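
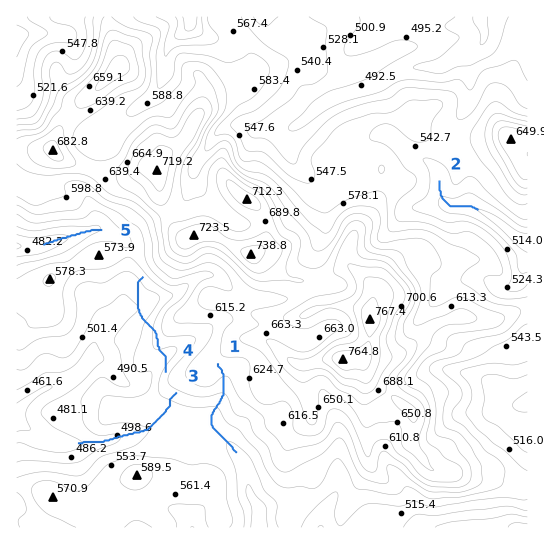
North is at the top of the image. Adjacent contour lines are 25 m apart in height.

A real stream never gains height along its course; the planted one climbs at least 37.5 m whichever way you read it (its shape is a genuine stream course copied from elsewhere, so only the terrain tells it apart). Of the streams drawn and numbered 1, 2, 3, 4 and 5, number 4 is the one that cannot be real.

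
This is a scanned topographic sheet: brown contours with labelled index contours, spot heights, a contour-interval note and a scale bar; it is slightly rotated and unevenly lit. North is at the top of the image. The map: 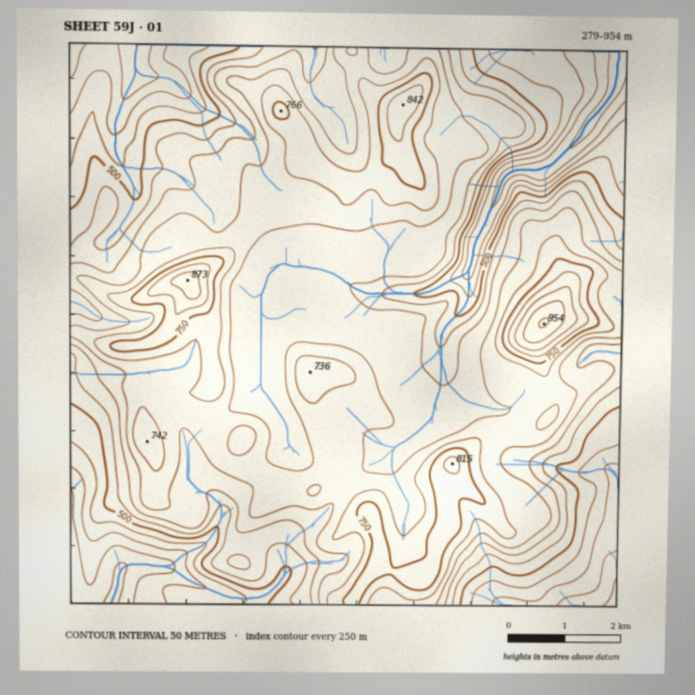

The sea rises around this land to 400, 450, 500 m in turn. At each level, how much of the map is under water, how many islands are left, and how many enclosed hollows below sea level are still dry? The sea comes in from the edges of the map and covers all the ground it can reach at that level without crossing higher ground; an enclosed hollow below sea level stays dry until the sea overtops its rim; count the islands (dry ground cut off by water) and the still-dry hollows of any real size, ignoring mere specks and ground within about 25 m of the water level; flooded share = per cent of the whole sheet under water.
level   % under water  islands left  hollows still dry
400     9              0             0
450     15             0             0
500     21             0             0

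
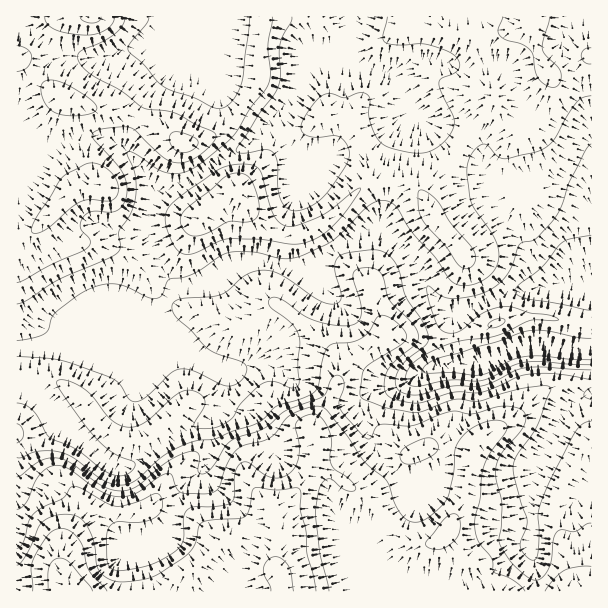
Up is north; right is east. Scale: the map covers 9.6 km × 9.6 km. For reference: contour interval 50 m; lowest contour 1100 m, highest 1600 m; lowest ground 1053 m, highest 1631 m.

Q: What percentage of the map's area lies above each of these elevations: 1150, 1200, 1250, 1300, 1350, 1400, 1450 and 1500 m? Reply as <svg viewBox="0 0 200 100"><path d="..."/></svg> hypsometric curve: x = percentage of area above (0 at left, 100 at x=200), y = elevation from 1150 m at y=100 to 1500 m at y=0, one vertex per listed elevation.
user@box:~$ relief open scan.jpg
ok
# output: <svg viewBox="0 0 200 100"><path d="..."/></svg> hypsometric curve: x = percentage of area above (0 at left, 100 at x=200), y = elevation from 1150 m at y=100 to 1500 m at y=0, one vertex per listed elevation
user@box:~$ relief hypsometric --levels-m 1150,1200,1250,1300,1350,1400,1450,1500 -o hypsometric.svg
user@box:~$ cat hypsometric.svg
<svg viewBox="0 0 200 100"><path d="M189 100l-36-14-50-15-28-14-24-14-15-14-19-15-7-14"/></svg>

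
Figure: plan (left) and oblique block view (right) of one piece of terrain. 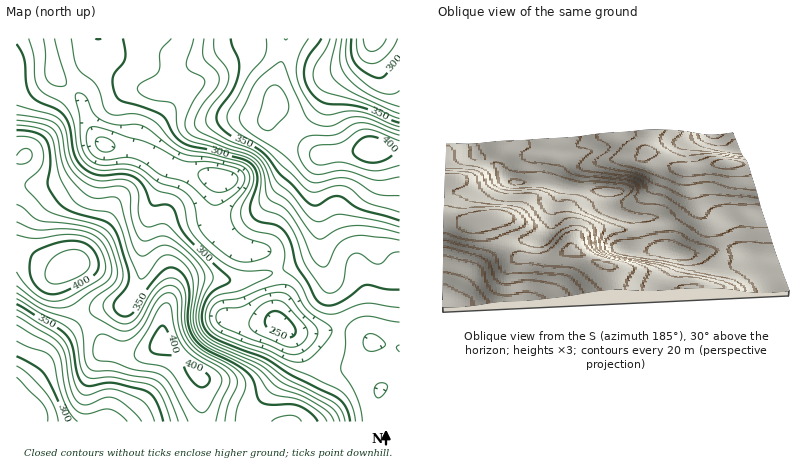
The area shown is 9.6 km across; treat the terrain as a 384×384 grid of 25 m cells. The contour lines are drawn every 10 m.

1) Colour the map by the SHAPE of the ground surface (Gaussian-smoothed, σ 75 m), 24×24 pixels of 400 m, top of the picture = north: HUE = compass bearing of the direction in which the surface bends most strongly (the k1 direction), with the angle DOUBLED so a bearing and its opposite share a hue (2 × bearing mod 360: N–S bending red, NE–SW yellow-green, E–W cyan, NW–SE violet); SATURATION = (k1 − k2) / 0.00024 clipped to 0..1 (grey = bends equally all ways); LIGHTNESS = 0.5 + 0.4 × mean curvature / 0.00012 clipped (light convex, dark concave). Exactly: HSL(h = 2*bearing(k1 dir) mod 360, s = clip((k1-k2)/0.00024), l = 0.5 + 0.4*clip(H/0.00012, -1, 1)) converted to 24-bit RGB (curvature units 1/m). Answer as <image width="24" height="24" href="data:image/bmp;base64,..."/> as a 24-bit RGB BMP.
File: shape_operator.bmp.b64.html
<image width="24" height="24" href="data:image/bmp;base64,Qk32BgAAAAAAADYAAAAoAAAAGAAAABgAAAABABgAAAAAAMAGAAATCwAAEwsAAAAAAAAAAAAAZl6AUTtccTNe25ZmscVwS2l9WnCCZpZ1TFFzhW9ksrdyytaCqrxvTWNvQmp/TresiJm4s8fTqNHcw53PyG61VyaPOjeGeX2UkDtvZzxuQkCG17ee2sOEQllcWWxGan5DPUxRbo1jpLuAzc+Jv6txVXh1PKOIL8OSSMyyntK0p2Wipz1ezy9ZjDeLSk11ZY14fUZMXIqcLkiez3R88qmNh06FUnCBe5NWNHloRa11ib2CqdCvytDlnrXtfa/qY7/VPb6ohm5AcyQbdkgqnFU/jFF0cGF4ZoVhYKF2VKOGHylZrmGA8NnRo4vVdIHhspzdb4fCQsyxkPLIzP/8z+b8rrD3l3vsqoHPdEejlyKTyi9xqnRVc4xeZ2SPgHGego+beZujdk5dIiU7OKpOzd+poq/EU4XWlmTb2qvYleG+oP/EL/+5RGeKhC88dSsupkY4dDNaWyhivVKJ1ZCap6SBU3J5fWNjj3xghkBJfTM+RnpiJuRmZ9t0nNWyKGbVYSTA4ZeY4vi5df9CDCoOIRQSSBsGY1AQa2YfTBsbNRoWcW4d1M8lv5dbaU9da15Qjn9XbjI4pIVRVtBvO+R2Nt5RXc0yHDI9KRlS6KeS//XM/vU1HiESHxQbY0obq6wwW1kzQR80ezNPsqZGj9cufZ1AcFRgaHlxh4tza1qeqcqpj86LS7Q3WosieXwVDy4NAy4wt9CE/eLO+cG9cRR+Fg0pZ4xDmKZBV04/LERWS2Cewq6yzMm0fJqiV22ab3WUg42ReaDYwdHa0rLNwIKenZpkbriBUNfJAE5iHatd+Oeo+5ae0w//Jhz/mqftuJbnl3PVMWG9NGiCl7dwvMycio+sYU2fenORfpyaaq24kauvuJW+16/bx8XhteHlcq7VBhOCMYaByeFg076Xh3jYSGHkVmnKj17SxYblpTrreTy7osKLmcyAcGiJc0qHi6CDdZOLYL66c6S6jZW3s7TH0tbXway3cVmODxRhTXqutN2nnceZkFGVdDZdWi0pTkEcYFYiYzFIl1qAzdOSrrtzaldnWFx0n6VxfVhQZr3CUJS1gam4p8HGybTB0XWdsVaFHDNpQZSNxOJkmYY7Xyw7bytQiyhXoVBEZHxKO1peeINc0ttxsplidFdgYGdQhmc8eDoxfI5aPnhIQ6M6ap1FmVxD0io3y3BXMTxiPWpz2b1djWpLXERnWzmDkkK8xZG1p4GdPEZ2aI5gxNmEon10pFGfjlJ0hlxpa26jmYx5boNmaoxEX3Y4Z2VAqFJT2Yx2TU+GLHWMxLygr4a4SFG0J0nGQz3d34Ll33WhWkmDX55yw9yCWYRwekmQsHe1jZi1d7HBkpFBh4lNcZ5kZ7CrRIjIYmXK48HauavaH4HZdpStuGyIhFmSMlFiIDxJhid0/1t4umB5YJll3cxqcXRLPllVgo9gl61yZZRqqoRcbLxRQ9hsPdKjLYmuPVihwp6Y0H+NgS9nVi0gkU4MYzkMLRgGLS0GHCgL1bIF1MB2aHKZ07ifqnepSEqCdpRbjLdXYYpcxanCw9a/asZzM4tIIzszIyYZiGUOjEEHYg8PXREUqEcKdCoUcB8ti1o9E1VJDv8kfuKMWpDIys/ctKDkel3wsqbdvcjagKDXv8ze5dPhz5ymd1iEJhEkJRIOhoUaiW4/hTp2pDe12JfNqoHbb2/jp6TmeqbxnvnbXdOtOsC9gcupd3C9dkvKrbbW2ujxobT4drR9xXGI55Sl1yS7YgBxqU6iabZvVmhuUFt2QZrGo67cvaLpkYTknqXcobzdp8i+cZZzP61nQKxdS1VuX5GjoeG5mdazVHqiboAefIo5x3VJqxh3XReUupnBuYWofFWUZ6qYMrmPPaGEbYOsj4bDpZC/q4SerIF+sq2TdsafRKCrQ3WUWcyUd9Bzn3hNXxweVLJFSIJXhUJLlyVVUENqepdzroe2iorOnKnMboiuRYdyOYJVVHdYml5mrX6Gr56XtsugeLx+RVVvTXVTYLI5dpM1WyMjdiM4mK1vQl5eWzNXoUhqbZuRXq6cfqObdJmMlGpwoV6GlWR0VWtDOlAtT4o4a6lmr6CS17+FrJVKRz1DXIpGUbxKUlKFeDCBj1uMsZ2OV0CJRDN6lnuaoKyRXpJ7aXpki3FifIZrbIORkm6ttl2/a3KhVLlwRJxYiH9U4KNhwHZRZ1JeZr9DL7cuKUldVzWGonCjo5l8ZzuITj2Ag5N3q6OAeot1XWd8g5F/gJKKa4WHV1h8k2CdsI+Yj6aIYH6Aclh0zLd4wXlylnKCmcR4Va5NGT1MJzVSiGFe"/>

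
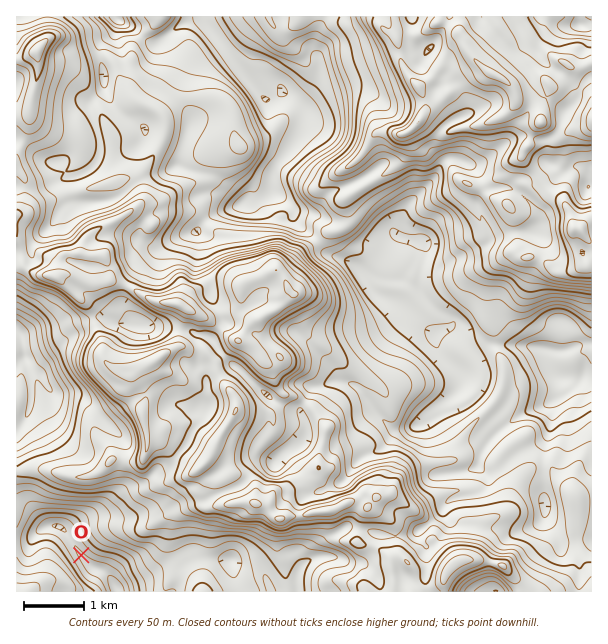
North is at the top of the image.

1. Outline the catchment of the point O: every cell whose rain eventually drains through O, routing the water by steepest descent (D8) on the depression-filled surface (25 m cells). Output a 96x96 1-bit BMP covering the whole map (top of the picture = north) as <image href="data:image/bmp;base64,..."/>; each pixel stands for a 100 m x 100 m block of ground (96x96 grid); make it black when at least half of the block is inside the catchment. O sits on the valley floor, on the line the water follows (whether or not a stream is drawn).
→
<image width="96" height="96" href="data:image/bmp;base64,Qk2+BAAAAAAAAD4AAAAoAAAAYAAAAGAAAAABAAEAAAAAAIAEAAATCwAAEwsAAAIAAAAAAAAA////AAAAAADgAAAAAAAAAAAAAADwAAAAAAAAAAAAAAD+AAAAAAAAAAAAAAD/AAAAAAAAAAAAAAD/gAAAAAAAAAAAAAD/wAAAAAAAAAAAAAD/4AAAAAAAAAAAAAD/8AAAAAAAAAAAAAD/+AAAAAAAAAAAAAD//AAAAAAAAAAAAAD//gAAAAAAAAAAAAD///4AAAAAAAAAAAD///+AAAAAAAAAAAD////wAAAAAAAAAAD/////4AAAAAAAAAD/////4AAAAAAAAAD/////4AAAAAAAAAD/////wAAAAAAAAAD/////wAAAAAAAAAD/h///8AAAAAAAAAA4Af//8AAAAAAAAAAAAf//8AAAAAAAAAAAAAf/4AAAAAAAAAAAAAP/4AAAAAAAAAAAAAP/wAAAAAAAAAAAAAP/wAAAAAAAAAAAAAP/wAAAAAAAAAAAAAf/4AAAAAAAAAAAAAf/8AAAAAAAAAAAAAf/8AAAAAAAAAAAAAf/+AAAAAAAAAAAAAf/+AAAAAAAAAAAAAf/8AAAAAAAAAAAAAf/8AAAAAAAAAAAAA//4AAAAAAAAAAAAA//wAAAAAAAAAAAAA//wAAAAAAAAAAAAAf/gAAAAAAAAAAAAAH/gAAAAAAAAAAAAAD/AAAAAAAAAAAAAAA+AAAAAAAAAAAAAAAAAAAAAAAAAAAAAAAAAAAAAAAAAAAAAAAAAAAAAAAAAAAAAAAAAAAAAAAAAAAAAAAAAAAAAAAAAAAAAAAAAAAAAAAAAAAAAAAAAAAAAAAAAAAAAAAAAAAAAAAAAAAAAAAAAAAAAAAAAAAAAAAAAAAAAAAAAAAAAAAAAAAAAAAAAAAAAAAAAAAAAAAAAAAAAAAAAAAAAAAAAAAAAAAAAAAAAAAAAAAAAAAAAAAAAAAAAAAAAAAAAAAAAAAAAAAAAAAAAAAAAAAAAAAAAAAAAAAAAAAAAAAAAAAAAAAAAAAAAAAAAAAAAAAAAAAAAAAAAAAAAAAAAAAAAAAAAAAAAAAAAAAAAAAAAAAAAAAAAAAAAAAAAAAAAAAAAAAAAAAAAAAAAAAAAAAAAAAAAAAAAAAAAAAAAAAAAAAAAAAAAAAAAAAAAAAAAAAAAAAAAAAAAAAAAAAAAAAAAAAAAAAAAAAAAAAAAAAAAAAAAAAAAAAAAAAAAAAAAAAAAAAAAAAAAAAAAAAAAAAAAAAAAAAAAAAAAAAAAAAAAAAAAAAAAAAAAAAAAAAAAAAAAAAAAAAAAAAAAAAAAAAAAAAAAAAAAAAAAAAAAAAAAAAAAAAAAAAAAAAAAAAAAAAAAAAAAAAAAAAAAAAAAAAAAAAAAAAAAAAAAAAAAAAAAAAAAAAAAAAAAAAAAAAAAAAAAAAAAAAAAAAAAAAAAAAAAAAAAAAAAAAAAAAAAAAAAAAAAAAAAAAAAAAAAAAAAAAAAAAAAAAAAAAAAAAAAAAAAAAAAAAAAAAAAAAAAAAAAAAAAAAAAAAAAAAAAAAAAAAAAAAAAAAAAAAAAAAAAAAAAAAAAAAAAAAAAAAAAAAAAAAAAAAAAAAAAAA="/>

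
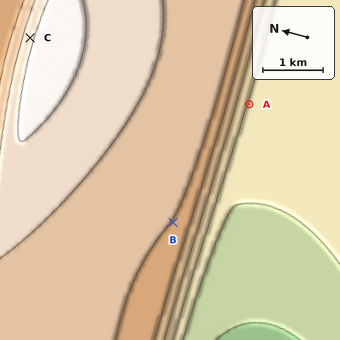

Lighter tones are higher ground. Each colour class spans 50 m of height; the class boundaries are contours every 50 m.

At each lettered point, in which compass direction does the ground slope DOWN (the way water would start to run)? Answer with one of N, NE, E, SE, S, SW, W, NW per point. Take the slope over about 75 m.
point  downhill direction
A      S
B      S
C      N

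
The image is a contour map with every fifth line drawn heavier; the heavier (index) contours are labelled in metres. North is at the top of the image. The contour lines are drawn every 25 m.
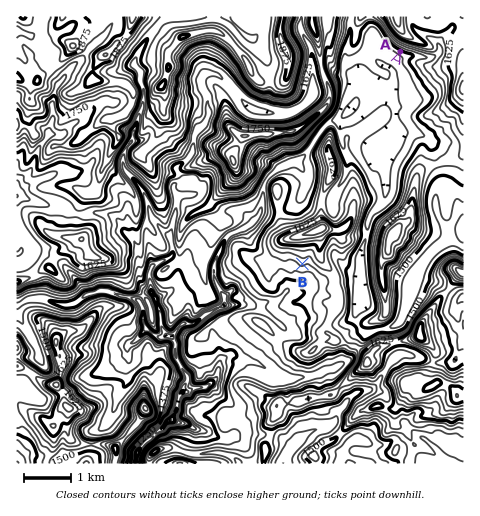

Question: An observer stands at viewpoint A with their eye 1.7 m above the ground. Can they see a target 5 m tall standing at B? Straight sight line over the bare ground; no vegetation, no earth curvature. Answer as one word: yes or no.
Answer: no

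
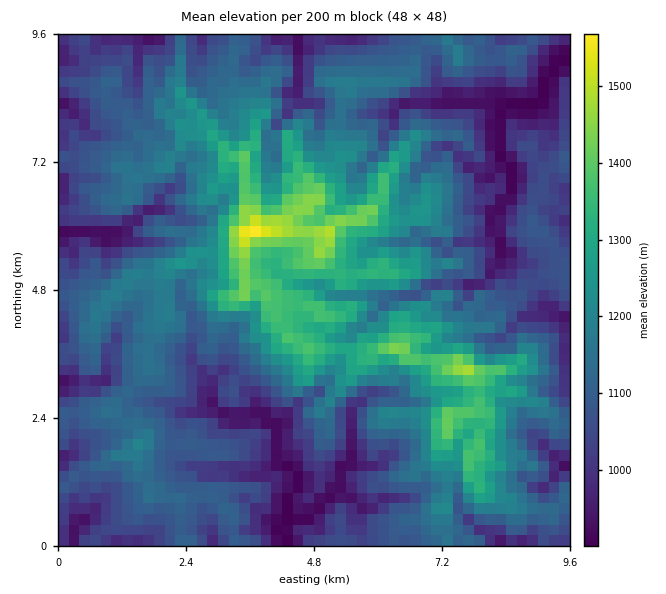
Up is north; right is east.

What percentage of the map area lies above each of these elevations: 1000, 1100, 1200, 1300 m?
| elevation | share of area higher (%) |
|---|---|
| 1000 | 84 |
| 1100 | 51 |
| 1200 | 24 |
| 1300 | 12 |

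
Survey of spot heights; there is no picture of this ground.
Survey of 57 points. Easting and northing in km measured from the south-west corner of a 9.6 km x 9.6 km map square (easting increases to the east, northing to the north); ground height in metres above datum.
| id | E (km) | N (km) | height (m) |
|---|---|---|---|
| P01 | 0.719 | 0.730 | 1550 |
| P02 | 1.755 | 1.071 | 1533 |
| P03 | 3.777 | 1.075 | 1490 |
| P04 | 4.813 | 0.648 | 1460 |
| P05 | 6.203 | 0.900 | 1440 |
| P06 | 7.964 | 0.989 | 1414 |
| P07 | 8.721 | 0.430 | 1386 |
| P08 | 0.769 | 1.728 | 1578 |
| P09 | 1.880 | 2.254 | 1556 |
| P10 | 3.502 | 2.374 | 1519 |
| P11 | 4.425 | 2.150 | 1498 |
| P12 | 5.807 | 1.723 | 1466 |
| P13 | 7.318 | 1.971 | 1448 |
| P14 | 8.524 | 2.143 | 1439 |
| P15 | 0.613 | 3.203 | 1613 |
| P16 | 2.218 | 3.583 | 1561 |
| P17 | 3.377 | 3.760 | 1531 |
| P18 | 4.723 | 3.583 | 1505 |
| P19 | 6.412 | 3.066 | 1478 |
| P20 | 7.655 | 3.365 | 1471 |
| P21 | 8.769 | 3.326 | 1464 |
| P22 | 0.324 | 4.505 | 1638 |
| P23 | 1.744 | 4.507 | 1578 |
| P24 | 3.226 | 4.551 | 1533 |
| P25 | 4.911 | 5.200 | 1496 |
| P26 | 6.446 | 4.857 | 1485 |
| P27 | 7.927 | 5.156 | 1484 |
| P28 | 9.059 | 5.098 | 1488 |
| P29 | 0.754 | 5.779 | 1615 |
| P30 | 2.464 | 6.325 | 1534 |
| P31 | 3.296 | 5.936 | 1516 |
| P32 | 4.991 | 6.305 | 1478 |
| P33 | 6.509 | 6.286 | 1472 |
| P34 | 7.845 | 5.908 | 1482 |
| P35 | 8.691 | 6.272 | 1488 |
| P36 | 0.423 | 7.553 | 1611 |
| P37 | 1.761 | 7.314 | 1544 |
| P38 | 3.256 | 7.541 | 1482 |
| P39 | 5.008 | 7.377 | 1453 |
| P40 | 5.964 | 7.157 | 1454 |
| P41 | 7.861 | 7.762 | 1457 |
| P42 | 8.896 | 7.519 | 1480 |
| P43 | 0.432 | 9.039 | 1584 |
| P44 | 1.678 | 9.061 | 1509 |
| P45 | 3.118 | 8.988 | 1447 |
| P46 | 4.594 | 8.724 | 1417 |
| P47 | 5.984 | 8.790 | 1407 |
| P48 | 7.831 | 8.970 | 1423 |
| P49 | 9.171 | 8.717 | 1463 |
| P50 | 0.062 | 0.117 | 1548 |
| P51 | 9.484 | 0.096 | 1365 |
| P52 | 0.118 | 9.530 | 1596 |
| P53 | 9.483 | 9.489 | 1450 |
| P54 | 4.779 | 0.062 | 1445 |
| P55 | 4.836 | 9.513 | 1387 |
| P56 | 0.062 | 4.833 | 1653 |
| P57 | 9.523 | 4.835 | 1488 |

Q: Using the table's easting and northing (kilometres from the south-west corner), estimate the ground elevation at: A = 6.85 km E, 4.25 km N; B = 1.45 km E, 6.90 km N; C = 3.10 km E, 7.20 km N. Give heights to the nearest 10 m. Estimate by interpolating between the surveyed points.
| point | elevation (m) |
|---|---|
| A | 1480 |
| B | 1570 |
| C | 1500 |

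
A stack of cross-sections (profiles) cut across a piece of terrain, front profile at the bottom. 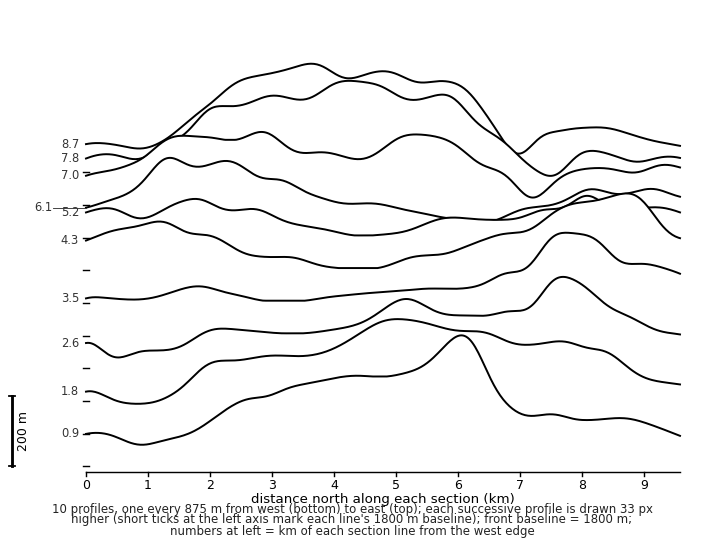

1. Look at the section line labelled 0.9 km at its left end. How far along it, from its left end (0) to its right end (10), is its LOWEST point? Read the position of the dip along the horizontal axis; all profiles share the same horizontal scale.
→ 1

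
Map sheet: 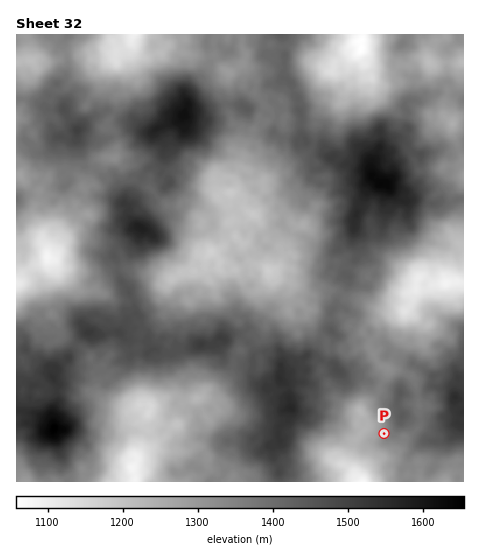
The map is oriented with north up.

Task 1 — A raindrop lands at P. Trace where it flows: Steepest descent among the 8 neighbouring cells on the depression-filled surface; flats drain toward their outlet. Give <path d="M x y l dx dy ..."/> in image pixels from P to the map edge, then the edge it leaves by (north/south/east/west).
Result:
<path d="M384 434l-8 0-5-5-7 0-6 9-5 6-2 21 4 11 6 5"/>
exit: south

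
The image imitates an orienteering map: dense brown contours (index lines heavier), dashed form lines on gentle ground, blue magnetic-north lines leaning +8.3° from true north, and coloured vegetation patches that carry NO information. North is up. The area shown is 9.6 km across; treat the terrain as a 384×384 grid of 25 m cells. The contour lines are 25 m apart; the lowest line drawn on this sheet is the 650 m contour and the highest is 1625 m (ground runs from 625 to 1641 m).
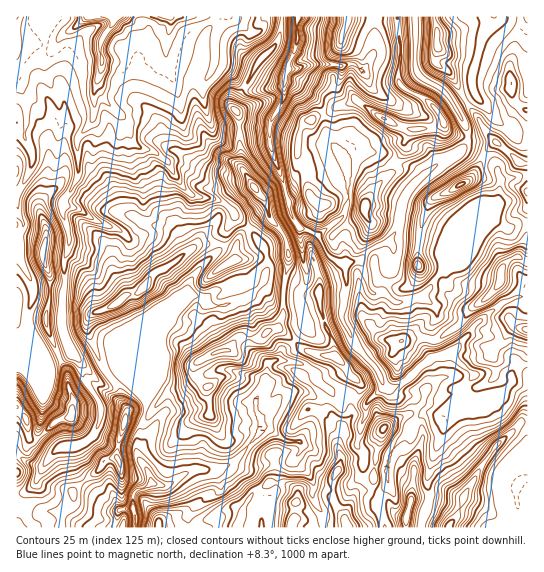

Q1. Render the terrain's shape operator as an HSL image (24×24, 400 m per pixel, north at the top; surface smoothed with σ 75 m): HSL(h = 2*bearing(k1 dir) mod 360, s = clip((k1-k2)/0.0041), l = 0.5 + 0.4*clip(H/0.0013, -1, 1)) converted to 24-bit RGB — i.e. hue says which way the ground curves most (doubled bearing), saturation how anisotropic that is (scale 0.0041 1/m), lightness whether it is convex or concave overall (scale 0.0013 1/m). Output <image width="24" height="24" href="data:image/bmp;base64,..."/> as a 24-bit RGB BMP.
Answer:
<image width="24" height="24" href="data:image/bmp;base64,Qk32BgAAAAAAADYAAAAoAAAAGAAAABgAAAABABgAAAAAAMAGAAATCwAAEwsAAAAAAAAAAAAAaHSQf5agrH5vXpFrQK4qDwAz3/LZpXvEYGGlfWyuuaiQU1l0fLxeqLR2SzpzzuG2dVSQIih29NKFH1R578e6RnVxXIyMd3qEQKdilliXzrSrgFRq0ExMAHhkXJk2gVtIrHSOSoWUxYm3tHe0TKirvHjTw2VhgrFRj1KDIjxd9e7HGiRd1MGc0aWRSUtyh3p6btKQNnV8knyr7ZjYteppUIrgZyJZTn89W243XmU1SWdBuZVUSLt1gjNd0IOefsZkwHFdJzlo5N+qJEZrXH9v8r/AN09fdYh/1VdEEj0lO1InOYVz/9zMIA00g2msrYSFYnCDp6OAKn5pj7fFvn2lQVZ4a4BM2LhttTRSJ35Uy8xrLk9nbH5qVIGj7anGTnFoauOW+nn/gMQzBTgr8YN0G8q2Pm5xwJGpnF2EeMR7c2+eLF9KyTJDQoZpZqVvxqF2OCvE8tLvMnlvn1WyXYB3Wo10wlqn4IPRx/LLCgUu+tbRIhyjJqWq/8zqTjqeQGZOv550mcaDXFx8XVJ8RXZ02KbHdLShuYRqE5V1vE5ezWCniWdbV3lebHVYQl5Ksr9m7D9YDBAn7v3OLQg1VuFFdzErVmOBnVCmpsiYwXeDXIx1RGxvdkdRcKk7hl1So3pRWeSYQRMbTaxIvJChZnuMiFyqWJFfTZNIi0Q8KT5g6v9eexRbebV7f31+Z216R0aj5sGzjlw4vKlPL1JnQqpmpWM8mpFSy/XgZA9X14VhKIRFVpA/rGOejkBinrV1SX9zfWx6nd1UNAs3qOGHZGd2f39/bGp9QauSWKdg3LTn2pXXzG/FOKCgitDaleaHcx5deCJwveHPwpvGmUTQIGQ2cKiXtnqFfUhMQzWI2PKyJg9Q7dOzQ2EwRGw+cH53U35yYZllU4lltXqdtYbI3JbFTjtdvOmcIgcuotu5b6OQrnyaRk+R5p7CG2U4o1yfpMvYNGKM7syWDiBWueTA9tT3z3zXKmkzP3BXi4JEgnlESGM3TGRC26l1UTx10+aaFCNakLprfU8/Y3M4eEViYKKV7a/hHao8bYJJbCtz6fWMDyxgpLN1WJRZwoHM777fR3lfLijFkMNFY41VM1Ri5MGDK2F9692kIiuCu1hQWHui2WyBLpNqYYiSVlmU78rJPFd9Thxu6vnSDiFBjmZajbF1RWRmvYSg7cPjJIOA2FPduaXdKy2F9fi8AEjlwx5RcV4yhLNERUdz3+uqZ0WyYXZlQGlk0cmatXrfITlj9/DUDQkvjciOtJdvXzY0XXNKdZdd1qDGOHuSypB+LxMl1//MegB1jhFYdFCb1rllImJWzrxbmotUcXp9V3h4dK1ZgXJDIR9x3/O1IA9xvDonvkQ9jMDBdH6phaqWY2ScxYKhPRMsye2eB/rFnhZ2cMpqGxx+6fDZO0uTOz+mx5VqQWZIdX53UFR8tnxlNI221nlwGUJZlbO3lqqYdXeebpiOso5xYiI1hiYyjU2X0fvQGQMwpNiVnLTDFyBu7+LOfU55HV9r99Ty7pXTKF4wPmZXucFvLIt4sY98MUW5Z5Nej62FeFl3o6uEZCdja2+omVKu0vfbqs2XLAAzqNOKfW9oQVRuprB7zZSxO3dkG08j0G3H+dL3PDWLmrlOfDyVmKpzUkGmZ6d2i4pncVBWj002Xr2nUGSOW7DW9/aqVCBReBectsiVc2V3amd6Z3xai0JGvaZ9Ym01E0ATo183kkm9g8/RUU6Km6GDo4ReSIWAmIhrZ1GDkbuiUnKNf7ZZKg8s9/mpBwoseIi/2KWRUG5faHlkZTlFWcVquZ/mp37RjN7uJTSihdB7dkJCaWKTlpB4nZ2FRFeEpFtdaJJ9hKmBVkNtOqi3jDrL3vbVp1XPAywy587V0nLOnV6zqPP1WHnkUCAetfaxUghWc+J/cThVf7WMdWV/kZ15oZ6FNGB8qHiRgZ2CgXduYlt1OoyCW9yx5WRQt6ssAxYwinJKwqyHjNqjcClirC1lpvrcfQ4FxbMRRTp8i3qlY8V0b4mEcodzmIV+PYaroFg8jYt2f4B3c3B/kYp4JUs+r2dL7cO9BSkuTZA10cIkdGcJLypjyNpxYwhT3Gh7gNeRP05raZOMv3NgiHNwcodvnX6QqDGYY3PLkYSHe4mHenGKkYyCSFR5U8eY5JjM9aK0Bg5RyoPSy+/MTnKIn707AA6f8OjGaoKoTlp3aYqCpXdwlnGXkomBTLmE401nDl9myZ60ipO1jkaQmnJkYY2Dd2pKH0Q1/vPNAAUzTHaC9uXQPUp6v+R2DAlX3/OoeUiHbWSMX3B5l45y"/>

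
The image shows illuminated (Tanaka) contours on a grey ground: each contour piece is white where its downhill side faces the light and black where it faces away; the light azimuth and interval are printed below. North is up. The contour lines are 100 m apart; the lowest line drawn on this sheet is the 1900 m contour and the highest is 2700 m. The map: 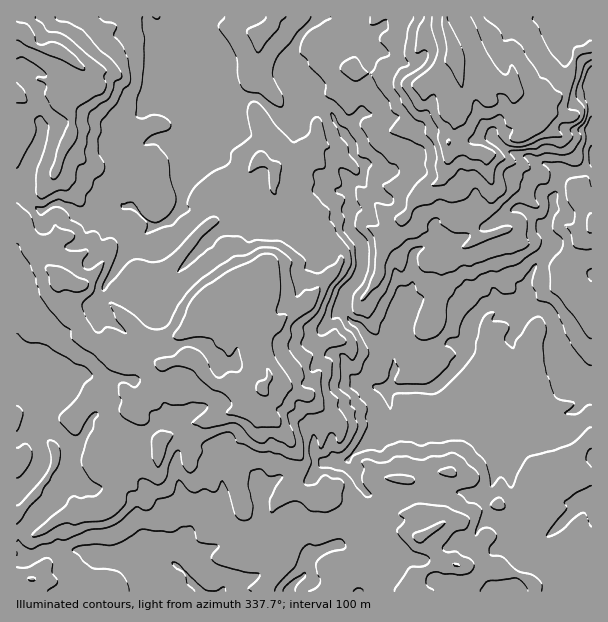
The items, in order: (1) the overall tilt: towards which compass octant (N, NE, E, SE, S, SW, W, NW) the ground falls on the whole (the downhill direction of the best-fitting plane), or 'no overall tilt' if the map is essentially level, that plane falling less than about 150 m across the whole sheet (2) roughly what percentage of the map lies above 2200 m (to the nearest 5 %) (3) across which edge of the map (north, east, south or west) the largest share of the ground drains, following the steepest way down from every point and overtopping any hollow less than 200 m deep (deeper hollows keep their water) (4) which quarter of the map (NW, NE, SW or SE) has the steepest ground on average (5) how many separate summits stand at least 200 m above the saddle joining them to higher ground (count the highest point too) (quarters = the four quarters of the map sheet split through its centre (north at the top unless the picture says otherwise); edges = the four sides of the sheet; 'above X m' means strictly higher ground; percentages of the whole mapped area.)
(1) On the whole the ground falls towards the south-east.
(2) Ground above 2200 m makes up about 55 % of the sheet.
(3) The largest share of the runoff leaves by the eastern edge.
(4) Slopes are steepest in the north-east quarter.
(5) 3 summits rise at least 200 m above their surroundings.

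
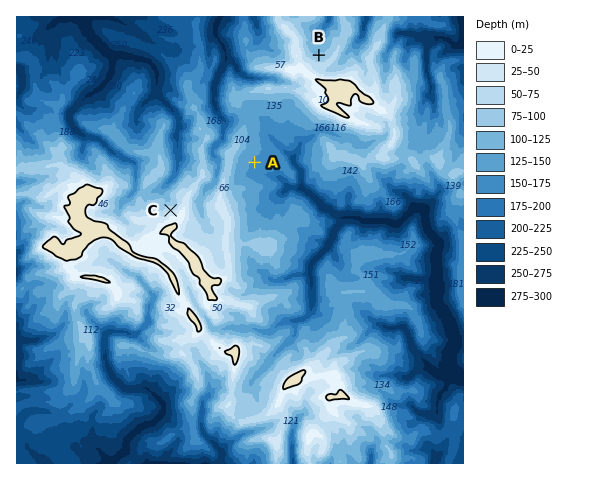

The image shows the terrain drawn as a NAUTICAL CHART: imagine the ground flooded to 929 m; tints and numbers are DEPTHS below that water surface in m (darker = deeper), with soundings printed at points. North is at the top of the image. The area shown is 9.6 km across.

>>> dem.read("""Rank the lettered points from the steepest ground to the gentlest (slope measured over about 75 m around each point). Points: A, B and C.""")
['C', 'B', 'A']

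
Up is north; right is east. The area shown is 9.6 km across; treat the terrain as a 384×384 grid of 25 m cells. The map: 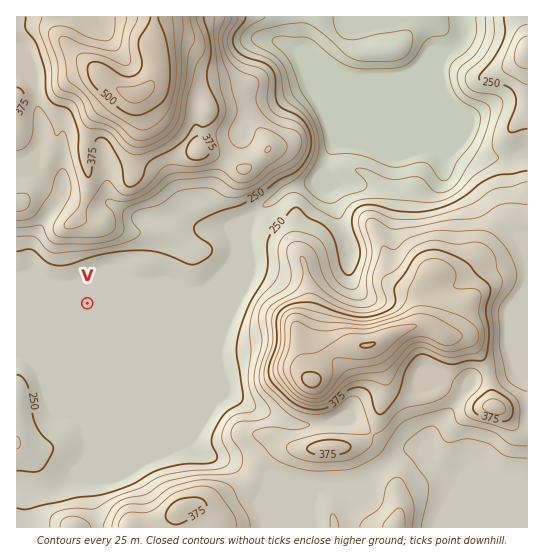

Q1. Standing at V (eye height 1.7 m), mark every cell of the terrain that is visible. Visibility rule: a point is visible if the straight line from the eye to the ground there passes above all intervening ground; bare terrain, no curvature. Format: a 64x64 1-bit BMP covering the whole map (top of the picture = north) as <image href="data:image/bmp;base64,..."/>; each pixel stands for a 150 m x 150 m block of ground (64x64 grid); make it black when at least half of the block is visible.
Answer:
<image width="64" height="64" href="data:image/bmp;base64,Qk0+AgAAAAAAAD4AAAAoAAAAQAAAAEAAAAABAAEAAAAAAAACAAATCwAAEwsAAAIAAAAAAAAA////AAAAAAAH/wAAAAAAAB//4AAAAAAAD//wAAAAAAAH//4AAAAAAAH//4AAAAAAAP//+AAAAAAA///8AAAAAAD///wAAAAAAP///AAAAAAw///wMAAAAH///+B/AAAA////8v8AAAD/////8AAAAP/////AAAAA/////8AAAAD/////4AAAAP/////wAAAA//////AAAAD/////8AAAAP/////wAAAA/////+AAAAD/////4AAAAP/////gAAAA/////+AAAAD/////4AAAAP/////gAAAA/////+AAAAD/////4AAAAP/////wAAAA//////AAAAD///5/8ABAAP///gPwAHAA///8AfAAcADP//wB8AAwAM///ADgAAAAz//4AOAAAADH/GAAQAAAAMEAAAAAAAAAwAAAAAAAAADAAAAAAAAAAAAAAAAAAAAAAAAAAAAAAAAAAQA8AAAAAAAAAHwAAAAAAAAP+AAAAAAAAB/gAAAAAAAADwAAAAAAAAAAAAAAAAAAAPAAAAAAAAAA8AAAAAAAAAAAAAAAAAAAAAAAAAAAAAAAAAAAAAAAAAAAAAAAAAAAAAAAAAAAAAAAAAAAAAAAAAAAAAAAAAAAAAAAAAAAAAAAAAAAAAAAAAAAAAAAAAAAAAAAAAAAAAAAAAAAAAAAAAAAAAAAAAAAAAAAAAAAAA=="/>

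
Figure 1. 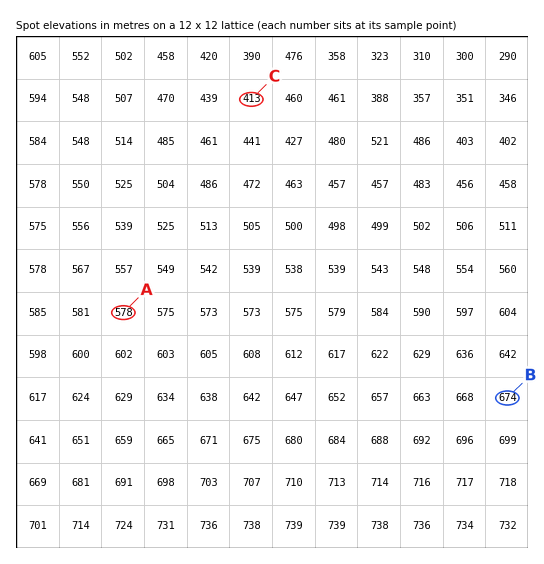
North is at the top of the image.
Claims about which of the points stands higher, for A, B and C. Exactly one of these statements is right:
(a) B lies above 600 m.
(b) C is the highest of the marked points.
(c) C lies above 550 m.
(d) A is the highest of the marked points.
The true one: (a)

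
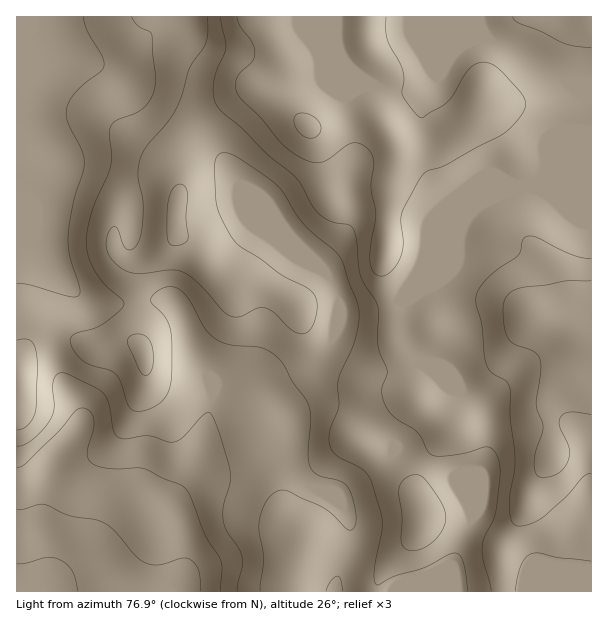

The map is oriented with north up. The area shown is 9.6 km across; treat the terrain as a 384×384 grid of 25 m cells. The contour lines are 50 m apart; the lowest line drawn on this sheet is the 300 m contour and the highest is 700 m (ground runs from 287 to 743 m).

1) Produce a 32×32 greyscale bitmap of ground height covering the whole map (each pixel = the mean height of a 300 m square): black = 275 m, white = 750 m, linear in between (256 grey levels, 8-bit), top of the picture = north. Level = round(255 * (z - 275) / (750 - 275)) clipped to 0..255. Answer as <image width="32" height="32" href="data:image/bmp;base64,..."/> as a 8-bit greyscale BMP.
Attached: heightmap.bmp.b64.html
<image width="32" height="32" href="data:image/bmp;base64,Qk02CAAAAAAAADYEAAAoAAAAIAAAACAAAAABAAgAAAAAAAAEAAATCwAAEwsAAAABAAAAAAAAAAAAAAEBAQACAgIAAwMDAAQEBAAFBQUABgYGAAcHBwAICAgACQkJAAoKCgALCwsADAwMAA0NDQAODg4ADw8PABAQEAAREREAEhISABMTEwAUFBQAFRUVABYWFgAXFxcAGBgYABkZGQAaGhoAGxsbABwcHAAdHR0AHh4eAB8fHwAgICAAISEhACIiIgAjIyMAJCQkACUlJQAmJiYAJycnACgoKAApKSkAKioqACsrKwAsLCwALS0tAC4uLgAvLy8AMDAwADExMQAyMjIAMzMzADQ0NAA1NTUANjY2ADc3NwA4ODgAOTk5ADo6OgA7OzsAPDw8AD09PQA+Pj4APz8/AEBAQABBQUEAQkJCAENDQwBEREQARUVFAEZGRgBHR0cASEhIAElJSQBKSkoAS0tLAExMTABNTU0ATk5OAE9PTwBQUFAAUVFRAFJSUgBTU1MAVFRUAFVVVQBWVlYAV1dXAFhYWABZWVkAWlpaAFtbWwBcXFwAXV1dAF5eXgBfX18AYGBgAGFhYQBiYmIAY2NjAGRkZABlZWUAZmZmAGdnZwBoaGgAaWlpAGpqagBra2sAbGxsAG1tbQBubm4Ab29vAHBwcABxcXEAcnJyAHNzcwB0dHQAdXV1AHZ2dgB3d3cAeHh4AHl5eQB6enoAe3t7AHx8fAB9fX0Afn5+AH9/fwCAgIAAgYGBAIKCggCDg4MAhISEAIWFhQCGhoYAh4eHAIiIiACJiYkAioqKAIuLiwCMjIwAjY2NAI6OjgCPj48AkJCQAJGRkQCSkpIAk5OTAJSUlACVlZUAlpaWAJeXlwCYmJgAmZmZAJqamgCbm5sAnJycAJ2dnQCenp4An5+fAKCgoAChoaEAoqKiAKOjowCkpKQApaWlAKampgCnp6cAqKioAKmpqQCqqqoAq6urAKysrACtra0Arq6uAK+vrwCwsLAAsbGxALKysgCzs7MAtLS0ALW1tQC2trYAt7e3ALi4uAC5ubkAurq6ALu7uwC8vLwAvb29AL6+vgC/v78AwMDAAMHBwQDCwsIAw8PDAMTExADFxcUAxsbGAMfHxwDIyMgAycnJAMrKygDLy8sAzMzMAM3NzQDOzs4Az8/PANDQ0ADR0dEA0tLSANPT0wDU1NQA1dXVANbW1gDX19cA2NjYANnZ2QDa2toA29vbANzc3ADd3d0A3t7eAN/f3wDg4OAA4eHhAOLi4gDj4+MA5OTkAOXl5QDm5uYA5+fnAOjo6ADp6ekA6urqAOvr6wDs7OwA7e3tAO7u7gDv7+8A8PDwAPHx8QDy8vIA8/PzAPT09AD19fUA9vb2APf39wD4+PgA+fn5APr6+gD7+/sA/Pz8AP39/QD+/v4A////AAcHCQ8VGh0fHyEuRmJ3hYmCeX6Ok5CPj5CdsLGurq6uDQsMERccIygnJjBFXXSFi4Z9fYuanZmSkaG2ta6urq4WExQYHCIrMTEvO09idYSLiYB8hpytr6KZpLq8tLKysx4cHyIkKTI3NzdGW2p4g4iHf3mCmLC6saKitMXEvri2JyUpKywwNzo5PE1eand/gH54d4OasLmzpJ+rytXLwbkyLS8zNDc6PD1CT1xmcXl4dnV5iqCxtaugn6fK3tjNwDwyMzo9P0BCR0pQWmRscnV4fIOToquupp+fpcTe5d3MSjk0PUhNS01UUlNcZmxvcn2NmqKipKuuq6erw97r59lmTzs6SlpcXF9bWF9pbm9xfpWlp6Slrrq+uLXH3Ofk3XxnSz1IYm9saWNdYWlubm98kZ6jqLC4vsG7ucrd5ePhg29VSFBofX1zZ19hZ2ttcn2Nm6avub66t7a6y9/m5+mHblhYYnGGi3poX19lanB5go6dqK+2uLS0uMLM3Ofr7oZxZG54f4+TfWdgY2htdX6Di5ilrrO0s7W/zNPc6O7xfHVyfIaMlZR9ampydnh/h4iHkaOyt7e4u8PS3uXr8/d3dnV3fYmQjXtud4SIh4yTkYeMobS5vb++xNXp8vX3+nJva2hreIB/dHKCkpWRlZuWiIqfs7e7vr/H2Oz29/b2ZmJfX2l4f3t0e4+cnpqam5SJjqi3tra4vcjY5uzt7u9aWFhhdomQjYiQnqKhnZaQioiXuca6tbW3wMzW2t3g4FRUWGmElJaeo6WoopuUjIiIjZ/C1sS2tbW6w8nN0M/LUlNZbYmVk5+urqmckIqIiI6ap8HYybe1tbrBx8rIwbxSU1hqhZKRna+uo5SJiIiNnqywvtHHuLW1uL7Dw764tlJTV2V9jZCcrq6fj4iIipmvubfB0cu9trW1t7m5t7W1U1NWX3OFkJyrrZ6OiImTpri9usXU0ca+t7W1tbW1tbVUVFVba36PnKWmm4+Ol6a3w8K9xNPUy8jCuba3t7W1tVNTVVxrfIyYoKGalZuqvM3Wz8bI1tbMzc7Hv724tbW1UlNYYnB8hY+anp2fqrvO3+Xaz9Te1svP19jQxru2tbVSVFtmb3V6g5Gbo627ytjj4tbQ19rQyc3X4d7RxLu4t1JTWWFoa255iZimuMrU2dnTzMvOzsrFxM/d3dLFvbm4UlJVWmBjaXWGlKO6zNPV08zLy8vMycG9xdTUyL65uLhRUVJWXGNsd4SQnLHDzdTTzMvL0dDGvby+xsa+ury+v1BQUldganN5f4eUq8HO087Ly8/XzcC8vLy9vb3AxcnMUFBTWmZxeHl6gJCxydLRy8vL0NjKvry8vLy/xsrM0NU="/>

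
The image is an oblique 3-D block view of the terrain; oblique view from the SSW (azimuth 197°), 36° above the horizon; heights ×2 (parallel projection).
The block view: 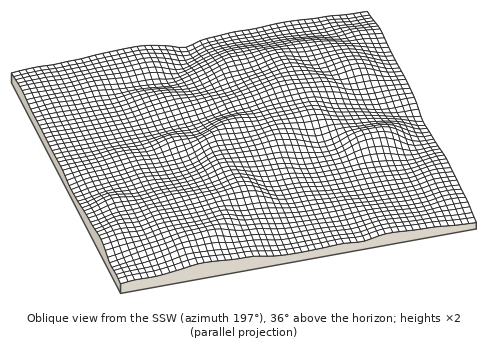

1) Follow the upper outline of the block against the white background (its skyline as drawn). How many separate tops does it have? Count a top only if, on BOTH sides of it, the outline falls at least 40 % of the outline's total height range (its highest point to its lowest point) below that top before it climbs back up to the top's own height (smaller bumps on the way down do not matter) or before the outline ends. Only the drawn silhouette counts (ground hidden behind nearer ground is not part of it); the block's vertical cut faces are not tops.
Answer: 0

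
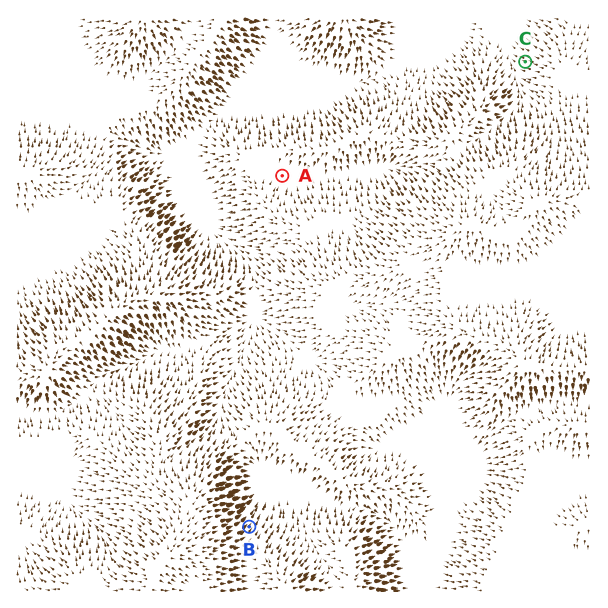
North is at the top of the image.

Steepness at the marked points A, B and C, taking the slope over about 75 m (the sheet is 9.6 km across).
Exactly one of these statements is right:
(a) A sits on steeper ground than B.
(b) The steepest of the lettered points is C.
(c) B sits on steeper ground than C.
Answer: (c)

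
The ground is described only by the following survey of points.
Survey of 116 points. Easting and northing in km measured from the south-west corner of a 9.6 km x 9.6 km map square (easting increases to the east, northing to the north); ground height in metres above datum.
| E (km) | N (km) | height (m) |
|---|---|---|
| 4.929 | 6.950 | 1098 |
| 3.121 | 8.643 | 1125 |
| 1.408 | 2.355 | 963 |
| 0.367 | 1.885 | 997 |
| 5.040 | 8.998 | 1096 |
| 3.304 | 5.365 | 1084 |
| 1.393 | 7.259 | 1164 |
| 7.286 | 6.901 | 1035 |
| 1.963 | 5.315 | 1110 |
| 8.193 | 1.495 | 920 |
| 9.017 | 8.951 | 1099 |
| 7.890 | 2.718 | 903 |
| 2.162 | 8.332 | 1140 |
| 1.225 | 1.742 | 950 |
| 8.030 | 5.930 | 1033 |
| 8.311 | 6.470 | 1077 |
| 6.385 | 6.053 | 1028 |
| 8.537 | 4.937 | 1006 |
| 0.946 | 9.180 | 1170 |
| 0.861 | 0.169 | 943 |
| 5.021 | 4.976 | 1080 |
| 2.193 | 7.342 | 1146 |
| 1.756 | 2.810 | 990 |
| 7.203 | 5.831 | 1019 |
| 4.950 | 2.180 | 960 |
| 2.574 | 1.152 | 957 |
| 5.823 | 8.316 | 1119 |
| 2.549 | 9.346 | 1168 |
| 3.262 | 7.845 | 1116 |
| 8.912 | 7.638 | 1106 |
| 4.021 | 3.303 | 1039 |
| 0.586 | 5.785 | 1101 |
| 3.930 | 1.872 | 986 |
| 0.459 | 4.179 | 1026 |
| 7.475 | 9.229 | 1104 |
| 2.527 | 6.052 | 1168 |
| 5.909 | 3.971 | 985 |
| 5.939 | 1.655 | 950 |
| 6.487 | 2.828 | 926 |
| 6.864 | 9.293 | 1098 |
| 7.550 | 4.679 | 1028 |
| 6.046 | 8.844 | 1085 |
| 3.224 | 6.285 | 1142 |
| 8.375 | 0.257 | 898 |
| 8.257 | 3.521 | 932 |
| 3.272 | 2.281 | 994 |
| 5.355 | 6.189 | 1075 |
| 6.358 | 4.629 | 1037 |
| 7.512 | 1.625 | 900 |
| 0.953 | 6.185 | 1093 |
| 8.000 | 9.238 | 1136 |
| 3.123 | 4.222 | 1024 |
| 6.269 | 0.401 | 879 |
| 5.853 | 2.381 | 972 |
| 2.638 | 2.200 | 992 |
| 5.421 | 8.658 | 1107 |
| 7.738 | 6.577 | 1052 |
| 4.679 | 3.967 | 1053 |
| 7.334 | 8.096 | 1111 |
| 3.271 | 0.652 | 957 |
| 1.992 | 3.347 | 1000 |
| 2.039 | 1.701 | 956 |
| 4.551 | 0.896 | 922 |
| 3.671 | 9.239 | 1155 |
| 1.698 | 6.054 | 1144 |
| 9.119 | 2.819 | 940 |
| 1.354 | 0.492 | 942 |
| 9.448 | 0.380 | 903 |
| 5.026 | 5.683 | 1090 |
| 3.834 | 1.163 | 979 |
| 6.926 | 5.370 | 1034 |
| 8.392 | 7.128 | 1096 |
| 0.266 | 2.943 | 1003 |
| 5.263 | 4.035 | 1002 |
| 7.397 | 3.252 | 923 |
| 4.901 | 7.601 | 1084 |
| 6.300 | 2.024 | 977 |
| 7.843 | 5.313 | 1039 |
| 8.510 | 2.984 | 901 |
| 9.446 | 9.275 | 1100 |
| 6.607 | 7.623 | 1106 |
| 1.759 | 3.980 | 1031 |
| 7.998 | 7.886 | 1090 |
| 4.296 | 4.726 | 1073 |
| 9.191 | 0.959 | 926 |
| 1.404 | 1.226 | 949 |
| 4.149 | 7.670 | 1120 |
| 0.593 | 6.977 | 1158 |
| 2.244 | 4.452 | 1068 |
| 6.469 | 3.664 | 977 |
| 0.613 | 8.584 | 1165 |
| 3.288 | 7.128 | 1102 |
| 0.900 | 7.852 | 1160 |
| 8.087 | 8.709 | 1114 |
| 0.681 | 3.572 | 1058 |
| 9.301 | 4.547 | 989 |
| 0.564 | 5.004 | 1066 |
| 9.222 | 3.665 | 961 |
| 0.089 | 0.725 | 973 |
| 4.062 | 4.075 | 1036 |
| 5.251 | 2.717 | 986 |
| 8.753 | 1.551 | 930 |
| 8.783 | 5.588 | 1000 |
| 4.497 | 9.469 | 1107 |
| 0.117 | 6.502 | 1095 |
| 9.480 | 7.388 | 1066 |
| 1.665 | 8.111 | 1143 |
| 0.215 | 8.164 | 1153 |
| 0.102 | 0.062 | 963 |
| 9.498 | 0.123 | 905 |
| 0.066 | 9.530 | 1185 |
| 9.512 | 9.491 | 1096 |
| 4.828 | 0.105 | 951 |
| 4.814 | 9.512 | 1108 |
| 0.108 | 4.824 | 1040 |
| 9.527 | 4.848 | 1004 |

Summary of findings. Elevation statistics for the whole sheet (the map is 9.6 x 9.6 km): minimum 865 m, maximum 1190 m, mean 1035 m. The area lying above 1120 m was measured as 14.3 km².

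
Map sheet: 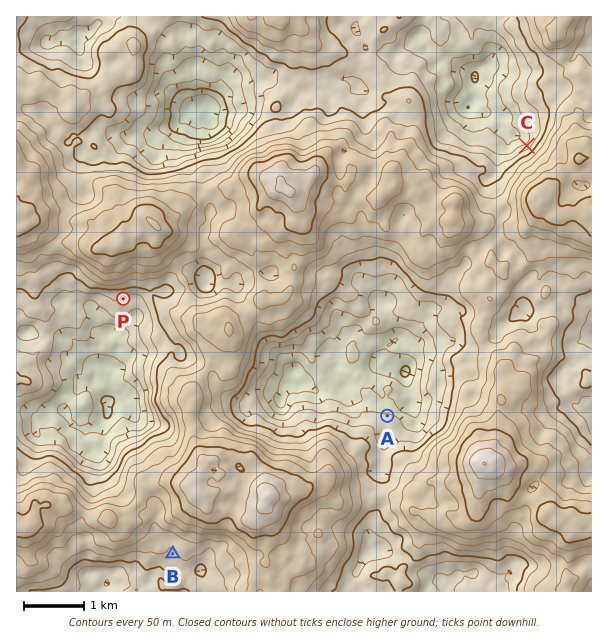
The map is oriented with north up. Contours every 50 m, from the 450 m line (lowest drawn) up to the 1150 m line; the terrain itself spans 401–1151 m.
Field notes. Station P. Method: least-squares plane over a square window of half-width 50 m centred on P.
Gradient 13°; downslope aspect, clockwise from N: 147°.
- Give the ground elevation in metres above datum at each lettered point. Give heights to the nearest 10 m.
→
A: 660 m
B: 790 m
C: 670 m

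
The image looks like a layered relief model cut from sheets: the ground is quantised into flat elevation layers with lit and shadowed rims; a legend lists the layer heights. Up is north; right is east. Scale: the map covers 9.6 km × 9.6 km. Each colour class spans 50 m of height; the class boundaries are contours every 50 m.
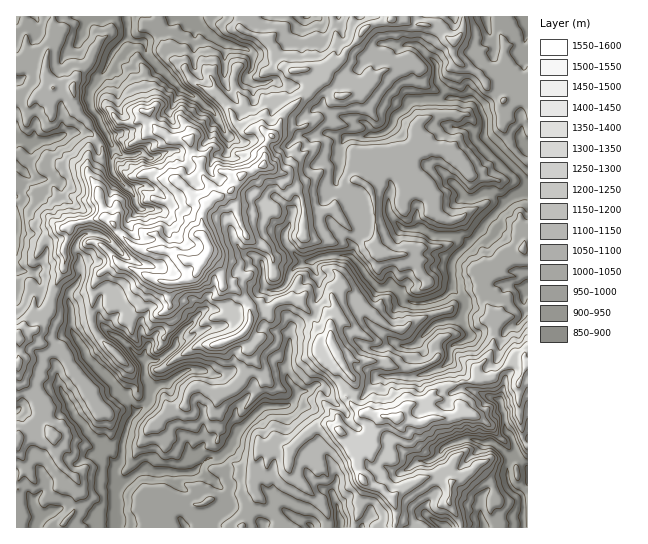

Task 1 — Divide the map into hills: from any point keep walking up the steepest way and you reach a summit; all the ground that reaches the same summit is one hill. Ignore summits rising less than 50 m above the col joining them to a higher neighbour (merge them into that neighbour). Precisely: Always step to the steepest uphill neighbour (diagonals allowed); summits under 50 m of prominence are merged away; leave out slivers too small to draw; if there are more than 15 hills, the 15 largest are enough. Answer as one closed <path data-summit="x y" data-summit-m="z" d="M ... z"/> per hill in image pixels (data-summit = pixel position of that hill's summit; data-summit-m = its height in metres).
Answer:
<path data-summit="201 263" data-summit-m="1581" d="M527 16l-109 0-3 5 0 24-20 0-12-2-6 2-11 12-5-1-17-18-6-22-211 1 1 20-15 14-9 20-15 22 2 14 6 8 6 12-10 6-22-1-12 5-18 4-7 4-4 0-7-5-7-2 0 131 15 3 8 7 2 14-4 18 5 5 20 12 8 1 7 10 14-10 12-2 20 14 15 16 4 2 2 2 1 18 6 10-2 9-4 7-10 7-22-29-18-17-9-11-27 15-2 9 4 10-11 2-12 9-19 8-3 3 1 117 323-1 1-5-9-28 5-15-2-9-11-19-7-7-8-3-17-20-4-12-4-3 5-1 7-10 0-5-9-15 4-46 25-15 3-37-7-15 14-6 24 0 27 31 8 1 6-3 6 4 8 10-10 11-2 16-4 12 8 6 9 3 12-4 6 7 9 19 10-2 6-6 2-14 3-3 31-13 20 1 16-11 3-4 0-28 4-4z"/><path data-summit="395 418" data-summit-m="1383" d="M450 361l-12 8-20 7-40 0-16 21-7-1-10-11-19 4-8-5-9 7-12 1-4 9-4 4-5 1 4 3 4 12 17 20 8 3 7 7 11 19 2 9-5 15 5 12 4 16 0 6 104 0-20-15 0-6 10-12 2-8 0-8-8-17 16-15 21-8 16 4 8-2 12 8 7 8 7-3-3-13-8-11 0-11-4-17-32-13-4-14z"/><path data-summit="338 355" data-summit-m="1333" d="M350 256l-24 0-14 6 7 15-3 37-22 11-5 8-2 42 10 17 12-1 9-7 8 5 19-4 10 11 7 1 16-21 32 1 25-7-3-1-8-19-6-7-12 4-9-3-8-6 4-12 2-16 10-11-2-4-12-10-6 3-8-1z"/><path data-summit="73 87" data-summit-m="1110" d="M126 16l-90 1 1 8-9 32 3 12-5 7-10 5 1 56 13 8 4 0 7-4 18-4 12-5 22 1 10-6-6-12-6-8-2-14 15-22 9-20 15-14z"/><path data-summit="526 363" data-summit-m="1262" d="M527 285l-3 4 0 28-6 7-8 3-5 5-20-1-12 4-12 8-7 1-3 3-2 7 0 7 16 14 4 14 32 13 4 17 0 11 6 5 4 12 13-8z"/><path data-summit="19 339" data-summit-m="1231" d="M18 269l-2 1 1 141 21-11 12-9 11-2-4-10 2-9 26-15-1-6-14-20-8-1-25-17 4-18-1-11-9-10z"/><path data-summit="119 357" data-summit-m="1189" d="M103 327l-12 2-14 10 10 18 26 26 22 29 12-9 4-12-6-12-1-18-6-4-15-16z"/><path data-summit="363 30" data-summit-m="1226" d="M417 16l-78 0 0 7 2 10 8 12 12 11 5 1 11-12 6-2 12 2 20 0 0-24z"/>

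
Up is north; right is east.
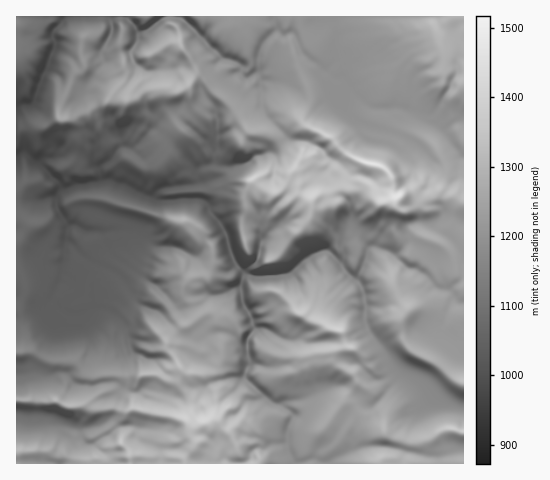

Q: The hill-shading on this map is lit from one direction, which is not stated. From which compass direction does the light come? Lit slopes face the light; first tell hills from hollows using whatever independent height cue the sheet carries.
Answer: N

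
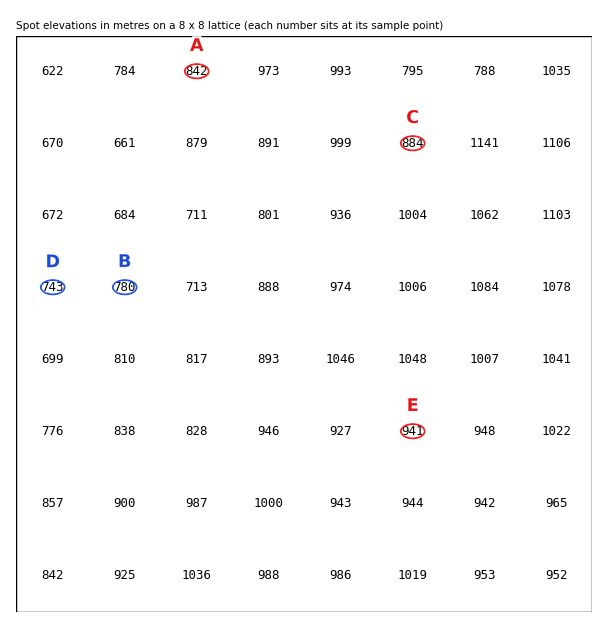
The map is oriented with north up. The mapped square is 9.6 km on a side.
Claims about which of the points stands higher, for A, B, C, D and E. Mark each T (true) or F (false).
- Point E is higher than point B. T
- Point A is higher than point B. T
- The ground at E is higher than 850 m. T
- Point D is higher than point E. F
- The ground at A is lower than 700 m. F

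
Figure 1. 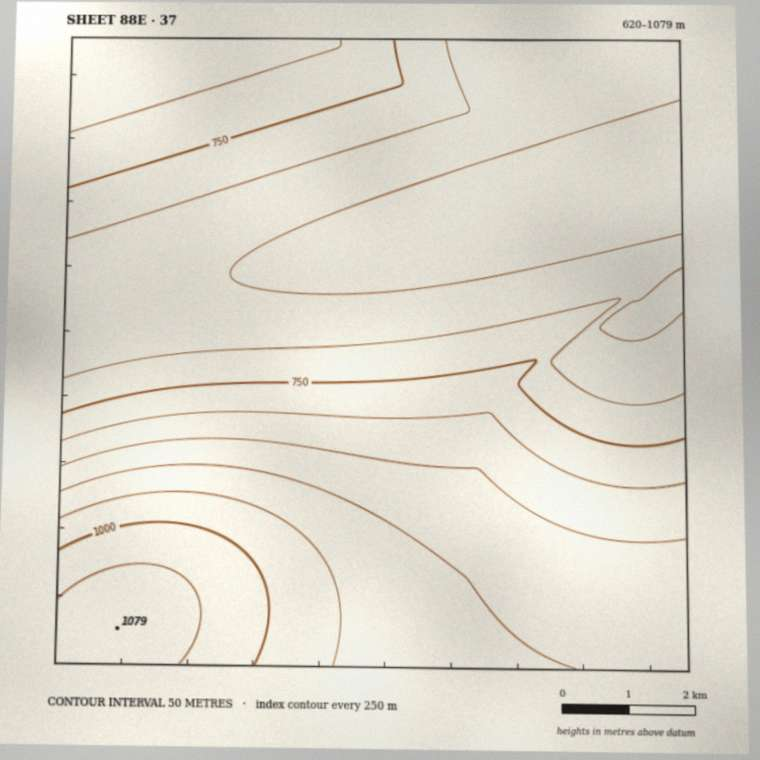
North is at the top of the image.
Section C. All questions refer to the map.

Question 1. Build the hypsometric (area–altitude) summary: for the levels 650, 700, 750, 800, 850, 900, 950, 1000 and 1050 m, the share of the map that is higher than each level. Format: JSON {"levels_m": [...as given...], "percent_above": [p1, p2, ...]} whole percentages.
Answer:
{"levels_m": [650, 700, 750, 800, 850, 900, 950, 1000, 1050], "percent_above": [87, 63, 51, 40, 30, 18, 11, 7, 3]}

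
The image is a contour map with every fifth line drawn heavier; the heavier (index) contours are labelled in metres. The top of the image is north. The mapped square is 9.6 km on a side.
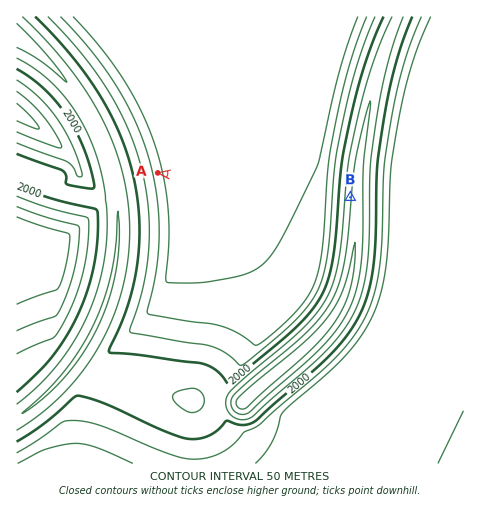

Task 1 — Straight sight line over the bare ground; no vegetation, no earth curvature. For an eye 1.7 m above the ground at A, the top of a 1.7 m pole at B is in view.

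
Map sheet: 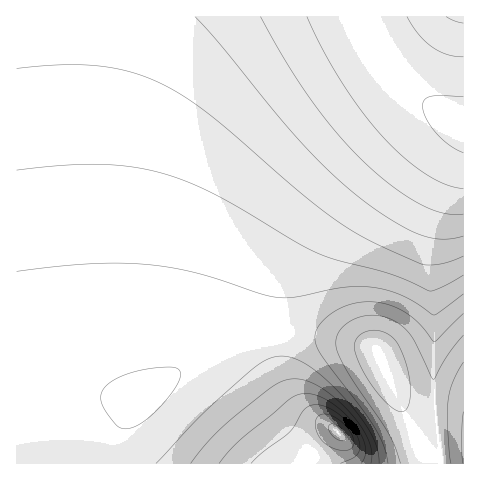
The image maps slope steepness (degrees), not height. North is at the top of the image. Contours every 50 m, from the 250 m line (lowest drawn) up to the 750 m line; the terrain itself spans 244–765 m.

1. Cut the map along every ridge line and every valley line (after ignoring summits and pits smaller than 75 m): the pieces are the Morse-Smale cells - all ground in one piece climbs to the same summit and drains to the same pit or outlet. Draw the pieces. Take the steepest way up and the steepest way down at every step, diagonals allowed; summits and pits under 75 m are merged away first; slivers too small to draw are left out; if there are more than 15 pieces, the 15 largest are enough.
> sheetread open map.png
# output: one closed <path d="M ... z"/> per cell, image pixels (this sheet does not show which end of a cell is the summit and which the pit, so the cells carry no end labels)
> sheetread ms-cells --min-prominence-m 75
<path d="M363 16l-347 1 1 447 99 0 2-25 6-20 8-9 27-25 29-20 34-18 33-11 23-4 17 0 35 5 44 11 6 8 46 103 0 4 38 0 0-340-36-19-32-30-18-27z"/><path d="M295 332l-29 1-30 9-40 18-32 21-20 17-20 21-6 20-2 24 309 1 1-5-47-105-8-7-15-4z"/><path d="M463 16l-99 1 14 30 18 27 32 30 35 18z"/>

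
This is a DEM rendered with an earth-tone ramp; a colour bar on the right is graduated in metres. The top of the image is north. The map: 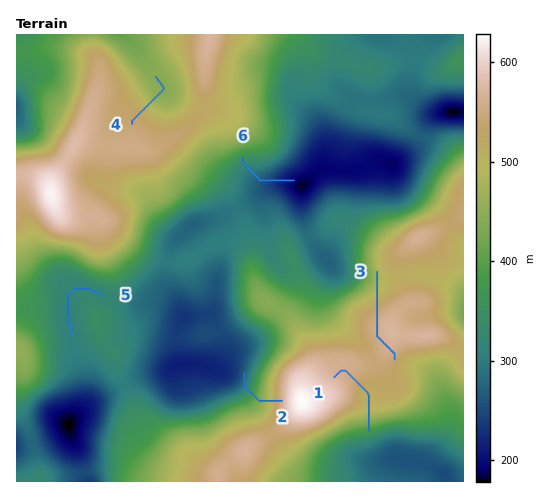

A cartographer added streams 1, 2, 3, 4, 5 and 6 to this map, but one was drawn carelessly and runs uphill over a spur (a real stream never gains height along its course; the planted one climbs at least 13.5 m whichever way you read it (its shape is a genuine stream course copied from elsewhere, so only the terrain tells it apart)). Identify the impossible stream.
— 3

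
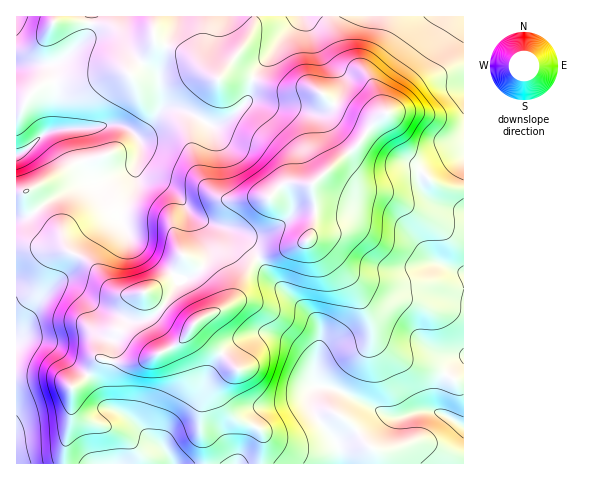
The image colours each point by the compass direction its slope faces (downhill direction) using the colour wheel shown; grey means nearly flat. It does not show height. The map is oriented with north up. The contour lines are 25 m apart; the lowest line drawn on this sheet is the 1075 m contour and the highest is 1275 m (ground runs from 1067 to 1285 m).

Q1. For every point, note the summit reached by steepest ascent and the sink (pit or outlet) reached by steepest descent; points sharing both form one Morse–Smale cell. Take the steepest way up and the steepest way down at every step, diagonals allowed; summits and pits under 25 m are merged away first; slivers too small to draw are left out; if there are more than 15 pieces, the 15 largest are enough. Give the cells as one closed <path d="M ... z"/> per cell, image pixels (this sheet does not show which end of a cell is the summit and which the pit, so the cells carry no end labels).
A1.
<path d="M183 255l-8 17-11 10-18 11 23 21 24 12-17 19-30 15-8 2-22 0-17-3-12 17-15 12-1 33-6 23-1 20 400-1-1-105-11 7-9 14-5 16-1 11 2 7-13-3-26 7-10-1-50-26-24-5-1-20 5-24-1-14-4-8-47-45-10-15-7 6-18 36-13 9 3-5 0-7-5-13-16-17z"/><path d="M253 16l-198 0-1 6 29 0 27 4 26 22 12-3 6-7 1 4-8 14-17 18-5-3-12 0-26 9-41 4-10 4-12 17-4 4-4 1 0 134 47 4 25 13 18 22 14 11 19 0 18-7 18-15 8-17 19 13 16 17 5 13 0 7-4 4 11-5 5-6 16-33 7-7-2-3-22-23-31-11-11-7-10-14-11-11-13-7-18-5-4-11 5-22-5-8 8-3 14-20 7-4 14 0 17 7 15 10 5 0 13-7 20-18 42 6 18 6 13 0 12-9-21-16-34 0-42-15-12 0-5 3 28-37 6-14z"/><path d="M337 166l-8 3-17 16 4 29-6 23-8 7-38 11-5 4 9 15 47 45 4 8 1 14-5 24 1 21 24 4 55 27 31-7 13 3-2-7 1-11 5-16 9-14 12-8 0-146-22-5-12-7-8-9-4-8 0-8 3-3-5-3-16 2-22 10-15 2-19-13z"/><path d="M258 101l-12 1-17 17-13 7-5 0-15-10-17-7-14 0-7 4-14 20-8 3 5 8-5 22 2 9 10 5 10 2 13 7 11 11 7 11 10 8 35 13 19 18 5 9 44-15 8-7 6-23-4-29 23-22 19-14 21-27-28-10-12-7-13 8-13 0-12-5-24-2z"/><path d="M28 245l-12 0 0 218 47 1 2-20 6-23 1-33 15-12 12-17 17 3 22 0 8-2 30-15 17-19-24-12-24-22-28 0-29-31-25-13z"/><path d="M463 16l-159 1 20 38 18 22 0 12-8 15 13 8 21 8 7 0 5-3-10 10-11 17-27 24 5-2 7 3 16 11 12 2 13-4 22-10 14 2 20-13 23-5z"/><path d="M54 16l-38 1 1 92 3 0 4-4 12-17 10-4 41-4 26-9 12 0 5 3 17-18 8-14-1-4-6 7-12 3-26-22-27-4-29 0z"/><path d="M304 16l-49 0-1 9-6 14-27 36 16-2 49 17 27-2 21 16 8-15 0-12-18-22z"/><path d="M463 152l-22 5-20 14 17 14 13 4 12 0z"/><path d="M421 171l-3 3 0 8 4 8 8 9 16 8 18 3-1-21-12 0-13-4z"/>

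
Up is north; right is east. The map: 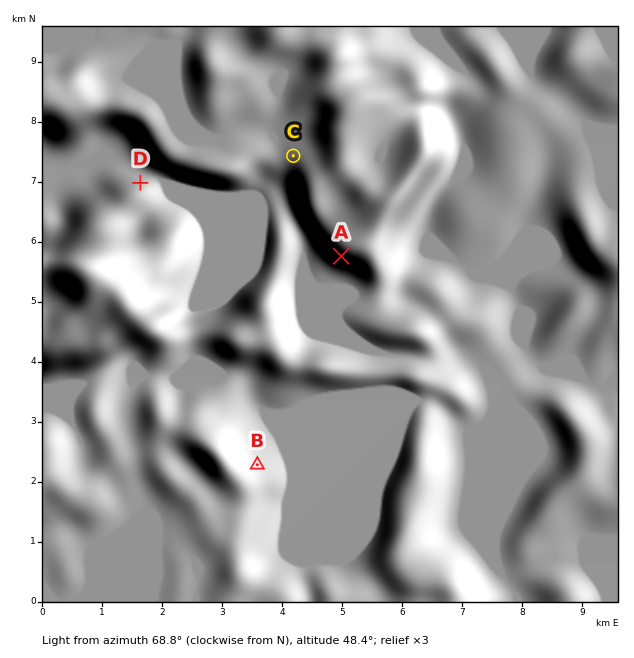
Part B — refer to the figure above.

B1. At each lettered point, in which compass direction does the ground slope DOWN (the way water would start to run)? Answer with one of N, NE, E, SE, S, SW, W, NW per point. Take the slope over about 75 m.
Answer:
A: SW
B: NE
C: W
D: N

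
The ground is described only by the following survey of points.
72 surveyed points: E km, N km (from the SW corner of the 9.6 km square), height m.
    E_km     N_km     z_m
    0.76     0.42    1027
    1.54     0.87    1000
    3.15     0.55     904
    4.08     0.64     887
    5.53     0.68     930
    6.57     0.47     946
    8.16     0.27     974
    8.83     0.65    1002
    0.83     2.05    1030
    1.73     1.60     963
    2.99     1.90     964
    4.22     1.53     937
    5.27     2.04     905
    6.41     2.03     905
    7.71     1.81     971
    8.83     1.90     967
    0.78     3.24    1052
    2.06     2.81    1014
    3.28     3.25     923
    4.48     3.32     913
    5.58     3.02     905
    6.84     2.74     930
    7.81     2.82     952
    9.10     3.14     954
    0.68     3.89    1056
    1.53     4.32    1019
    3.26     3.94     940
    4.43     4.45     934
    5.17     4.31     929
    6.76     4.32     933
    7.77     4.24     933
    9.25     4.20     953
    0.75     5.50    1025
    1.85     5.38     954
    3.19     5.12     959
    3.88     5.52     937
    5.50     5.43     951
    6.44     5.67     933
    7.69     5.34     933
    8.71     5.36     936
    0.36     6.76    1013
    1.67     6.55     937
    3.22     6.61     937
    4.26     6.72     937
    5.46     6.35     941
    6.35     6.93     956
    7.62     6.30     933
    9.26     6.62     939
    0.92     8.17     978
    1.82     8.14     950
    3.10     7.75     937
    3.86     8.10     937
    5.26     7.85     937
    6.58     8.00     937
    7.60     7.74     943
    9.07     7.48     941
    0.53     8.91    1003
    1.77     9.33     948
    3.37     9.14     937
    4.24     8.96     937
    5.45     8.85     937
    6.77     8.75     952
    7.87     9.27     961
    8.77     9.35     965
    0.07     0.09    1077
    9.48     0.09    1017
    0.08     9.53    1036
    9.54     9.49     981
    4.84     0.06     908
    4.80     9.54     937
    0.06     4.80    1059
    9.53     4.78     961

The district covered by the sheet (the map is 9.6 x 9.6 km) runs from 885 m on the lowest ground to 1078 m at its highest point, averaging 956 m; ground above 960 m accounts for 27.3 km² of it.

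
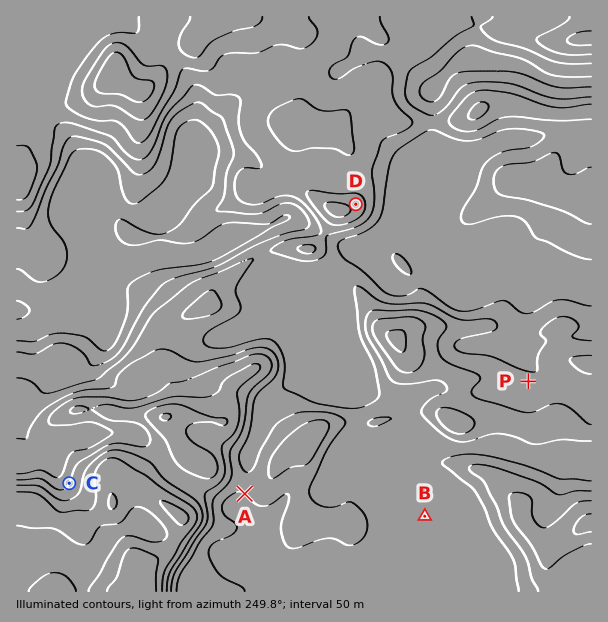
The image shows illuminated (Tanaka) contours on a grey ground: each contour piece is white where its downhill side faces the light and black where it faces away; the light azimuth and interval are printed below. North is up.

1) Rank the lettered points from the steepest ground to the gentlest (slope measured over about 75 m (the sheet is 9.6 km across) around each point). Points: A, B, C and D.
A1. C D A B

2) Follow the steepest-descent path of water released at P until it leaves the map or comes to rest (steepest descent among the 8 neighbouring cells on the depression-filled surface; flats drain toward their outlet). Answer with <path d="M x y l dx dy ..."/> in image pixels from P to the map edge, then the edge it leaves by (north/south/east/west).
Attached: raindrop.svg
<path d="M528 381l5-4 0-8-5-4-1-5-11-10 0-2-3-3 2-19 10-20 3-13 2 0 12-12 22 0 2 1 9 2 1 1 3 0 6 3 6 0"/>
exit: east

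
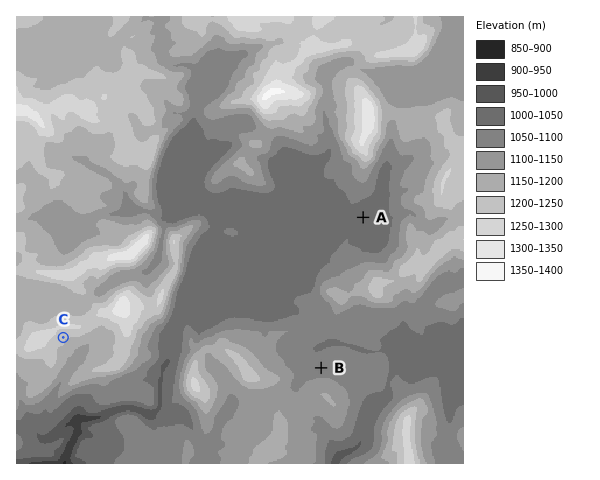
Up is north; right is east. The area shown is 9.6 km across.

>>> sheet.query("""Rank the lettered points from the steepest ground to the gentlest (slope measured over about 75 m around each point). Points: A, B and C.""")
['C', 'B', 'A']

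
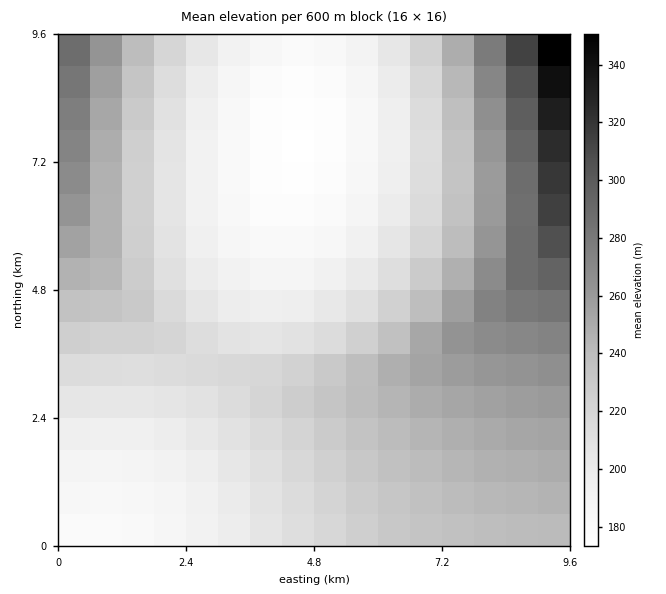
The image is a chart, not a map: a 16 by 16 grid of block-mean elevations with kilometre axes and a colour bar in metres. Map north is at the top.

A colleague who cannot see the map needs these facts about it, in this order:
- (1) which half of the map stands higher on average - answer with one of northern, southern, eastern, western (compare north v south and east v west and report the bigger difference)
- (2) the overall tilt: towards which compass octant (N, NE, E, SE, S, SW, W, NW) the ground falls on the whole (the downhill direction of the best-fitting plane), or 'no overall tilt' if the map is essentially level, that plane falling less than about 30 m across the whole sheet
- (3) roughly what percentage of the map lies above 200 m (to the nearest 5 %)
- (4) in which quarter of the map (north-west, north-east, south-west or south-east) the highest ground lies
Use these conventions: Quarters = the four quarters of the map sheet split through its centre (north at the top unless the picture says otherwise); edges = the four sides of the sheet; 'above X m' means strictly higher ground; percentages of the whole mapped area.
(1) Taken as a whole, the eastern half is higher than the western.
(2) Overall the map slopes down towards the west.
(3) About 70 % of the map lies above 200 m.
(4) The highest ground is in the north-east quarter.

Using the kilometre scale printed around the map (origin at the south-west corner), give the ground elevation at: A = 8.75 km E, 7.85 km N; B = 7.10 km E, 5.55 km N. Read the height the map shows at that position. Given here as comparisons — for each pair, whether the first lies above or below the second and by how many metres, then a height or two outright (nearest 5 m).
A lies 70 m above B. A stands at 300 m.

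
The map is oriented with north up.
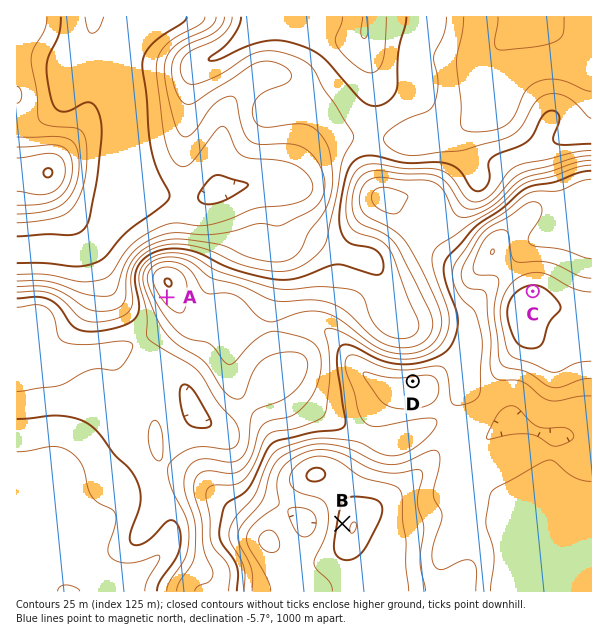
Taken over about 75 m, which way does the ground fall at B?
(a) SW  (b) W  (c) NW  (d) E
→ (b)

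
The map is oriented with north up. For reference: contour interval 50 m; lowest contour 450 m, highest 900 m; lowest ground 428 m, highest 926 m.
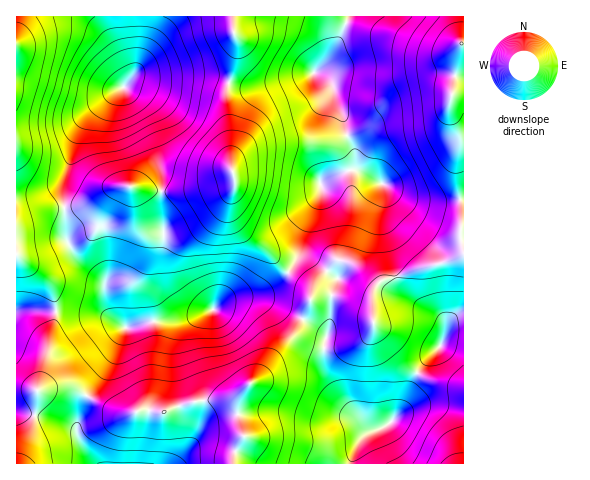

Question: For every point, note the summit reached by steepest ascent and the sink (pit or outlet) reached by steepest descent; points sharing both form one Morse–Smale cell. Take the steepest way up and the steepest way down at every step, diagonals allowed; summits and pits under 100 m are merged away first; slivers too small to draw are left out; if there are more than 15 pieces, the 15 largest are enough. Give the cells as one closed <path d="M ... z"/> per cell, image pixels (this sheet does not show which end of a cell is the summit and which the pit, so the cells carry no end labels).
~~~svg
<path d="M463 16l-114 0-13 31-12 17-8 7 9 6 8 11 1 10 8 14 3 18 9 22 2 15 3 4-10-1-7 2-22 11 2 9-17 40-1 13 4 10 18 15 10-9 8 0 18 9 14 17 7-7 13-3 23-9 27-6 18-9-4-14 2-31-6-34 1-20 3-14-11-32 10-58 5-7z"/><path d="M288 273l-15 13-13 6-31 6-16 12-31 10-35 2-22 6-17-11-13-3-56-4-22 1-1 78 24 1 26-4 56 27 14 0 3-3 25 3 11-6 21-6 36-3 30-24 13-19 19-20 15-28 2-8-1-9z"/><path d="M232 16l-123 1 3 16 18 43-6 11-9 5-30 27-7 14-15 52 1 23 21-4 21-14 12-4 58 6 37-7 20-7-2-11 0-31-5-33 1-16 5-12 6-28-5-16z"/><path d="M348 16l-115 1 0 14 5 16-12 45 5 44 0 31 4 14-4 19 1 15 10 16 20 15 25 26 4-3 7-13 6-26 16-35 0-12 22-11 16-3-2-2-2-15-9-22-1-11-10-21-1-10-8-11-9-4 20-26z"/><path d="M234 176l-6 4-15 5-37 7-58-6-12 4-21 14-20 4 1 31 10 18 28 24 2 25 3 8 8 8 8 6 5 0 17-6 35-2 10-2 21-8 16-12 31-6 13-6 15-14-26-26-16-11-11-13-4-13 0-9 4-15z"/><path d="M109 16l-93 1 1 201 16-8 31-2 0-29 14-46 7-14 30-27 9-5 5-7 1-5-18-42z"/><path d="M463 254l-10 6-34 8-40 14-7 15 0 18-1-6-7-4-23-8-10 0-1 28-6 21 1 25 14 25 30 33 10 0 14-9 11-16 14-34 23-24 8-23 5-6 10-4z"/><path d="M66 386l-26 4-24 0 1 74 215 0 3-13 9-14-6-19 0-14 4-12-13 7-33 2-21 6-11 6-12-3-30 3z"/><path d="M332 295l-13 0-9 5-1 7-15 28-19 20-13 19-12 10-10 12-2 22 6 19-9 14-1 13 116 0 10-24 7-6 7-3-6-3-29-32-14-25-1-25 6-21z"/><path d="M463 314l-5 1-7 5-10 26-23 24-17 40-11 13-23 11-7 6-8 18-1 6 113-1z"/><path d="M64 208l-31 2-17 8 0 93 79 3 21 8-10-16-2-25-28-24-10-18z"/><path d="M339 260l-11 10 9 8-5 17 32 10 7 4 1 6 0-20 3-11-21-20z"/><path d="M463 44l-4 6-10 56 11 34-3 14-1 20 6 34-2 31 3 9z"/><path d="M307 225l-5 12-4 19-10 16 16 11 6 7 2 5 3-9 11-15-13-11-8-10-1-11z"/><path d="M327 270l-12 16-3 12 7-3 13-1 5-16z"/>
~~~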